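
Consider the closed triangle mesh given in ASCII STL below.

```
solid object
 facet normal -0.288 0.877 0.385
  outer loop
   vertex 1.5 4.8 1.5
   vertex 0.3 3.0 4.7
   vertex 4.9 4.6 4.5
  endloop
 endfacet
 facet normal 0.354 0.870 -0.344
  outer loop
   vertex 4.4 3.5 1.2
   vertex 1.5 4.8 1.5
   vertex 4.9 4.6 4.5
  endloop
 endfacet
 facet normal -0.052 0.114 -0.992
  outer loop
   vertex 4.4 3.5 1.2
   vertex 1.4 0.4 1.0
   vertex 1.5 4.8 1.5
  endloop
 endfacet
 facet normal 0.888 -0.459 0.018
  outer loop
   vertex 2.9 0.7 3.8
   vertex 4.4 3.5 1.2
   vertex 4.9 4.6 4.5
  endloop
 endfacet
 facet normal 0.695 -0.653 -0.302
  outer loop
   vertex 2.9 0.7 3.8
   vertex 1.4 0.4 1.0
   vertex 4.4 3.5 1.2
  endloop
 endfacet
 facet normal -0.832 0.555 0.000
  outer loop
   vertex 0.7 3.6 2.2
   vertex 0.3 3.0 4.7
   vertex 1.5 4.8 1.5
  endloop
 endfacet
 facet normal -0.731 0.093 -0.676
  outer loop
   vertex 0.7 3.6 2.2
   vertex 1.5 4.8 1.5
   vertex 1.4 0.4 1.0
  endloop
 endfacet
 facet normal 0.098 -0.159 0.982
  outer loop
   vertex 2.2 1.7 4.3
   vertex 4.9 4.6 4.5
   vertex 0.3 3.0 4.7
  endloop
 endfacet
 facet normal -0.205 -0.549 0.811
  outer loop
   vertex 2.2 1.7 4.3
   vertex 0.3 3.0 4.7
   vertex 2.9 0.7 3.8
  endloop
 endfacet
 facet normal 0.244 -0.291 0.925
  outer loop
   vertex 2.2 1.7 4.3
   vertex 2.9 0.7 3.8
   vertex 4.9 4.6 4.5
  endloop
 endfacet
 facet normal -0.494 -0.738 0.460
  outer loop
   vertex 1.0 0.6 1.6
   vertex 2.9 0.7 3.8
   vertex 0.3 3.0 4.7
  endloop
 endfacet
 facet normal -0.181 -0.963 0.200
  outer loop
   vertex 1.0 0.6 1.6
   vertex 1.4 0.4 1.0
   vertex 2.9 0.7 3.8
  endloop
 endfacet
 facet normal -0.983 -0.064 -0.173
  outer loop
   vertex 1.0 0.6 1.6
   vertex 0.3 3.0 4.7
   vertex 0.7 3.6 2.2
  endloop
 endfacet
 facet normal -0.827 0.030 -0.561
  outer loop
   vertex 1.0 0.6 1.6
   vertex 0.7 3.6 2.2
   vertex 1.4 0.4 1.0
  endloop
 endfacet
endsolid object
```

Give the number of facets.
14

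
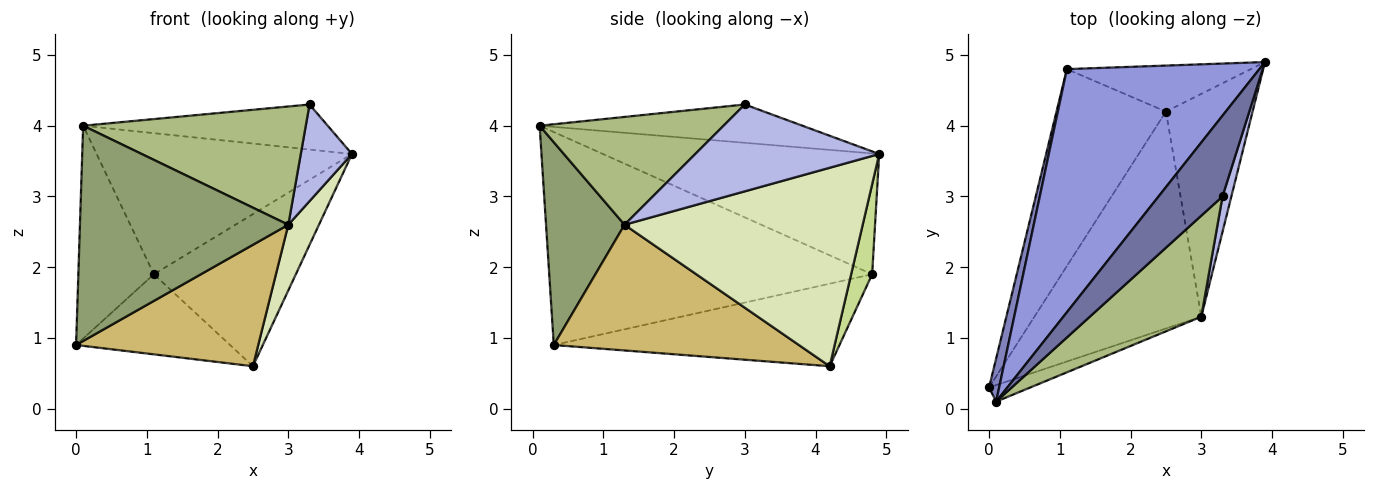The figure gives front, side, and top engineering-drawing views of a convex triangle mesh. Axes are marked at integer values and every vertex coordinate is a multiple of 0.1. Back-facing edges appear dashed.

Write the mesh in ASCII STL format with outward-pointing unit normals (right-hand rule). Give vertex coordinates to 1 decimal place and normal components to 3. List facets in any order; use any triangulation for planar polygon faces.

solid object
 facet normal -0.464 0.432 0.774
  outer loop
   vertex 0.1 0.1 4.0
   vertex 3.3 3.0 4.3
   vertex 3.9 4.9 3.6
  endloop
 endfacet
 facet normal -0.973 0.228 0.046
  outer loop
   vertex 1.1 4.8 1.9
   vertex 0.0 0.3 0.9
   vertex 0.1 0.1 4.0
  endloop
 endfacet
 facet normal -0.477 0.441 0.760
  outer loop
   vertex 1.1 4.8 1.9
   vertex 0.1 0.1 4.0
   vertex 3.9 4.9 3.6
  endloop
 endfacet
 facet normal 0.959 -0.267 0.098
  outer loop
   vertex 3.0 1.3 2.6
   vertex 3.9 4.9 3.6
   vertex 3.3 3.0 4.3
  endloop
 endfacet
 facet normal 0.352 -0.933 -0.072
  outer loop
   vertex 3.0 1.3 2.6
   vertex 0.1 0.1 4.0
   vertex 0.0 0.3 0.9
  endloop
 endfacet
 facet normal 0.532 -0.644 0.550
  outer loop
   vertex 3.0 1.3 2.6
   vertex 3.3 3.0 4.3
   vertex 0.1 0.1 4.0
  endloop
 endfacet
 facet normal 0.140 0.948 -0.287
  outer loop
   vertex 2.5 4.2 0.6
   vertex 1.1 4.8 1.9
   vertex 3.9 4.9 3.6
  endloop
 endfacet
 facet normal 0.910 -0.117 -0.397
  outer loop
   vertex 2.5 4.2 0.6
   vertex 3.9 4.9 3.6
   vertex 3.0 1.3 2.6
  endloop
 endfacet
 facet normal -0.573 0.309 -0.759
  outer loop
   vertex 2.5 4.2 0.6
   vertex 0.0 0.3 0.9
   vertex 1.1 4.8 1.9
  endloop
 endfacet
 facet normal 0.549 -0.408 -0.729
  outer loop
   vertex 2.5 4.2 0.6
   vertex 3.0 1.3 2.6
   vertex 0.0 0.3 0.9
  endloop
 endfacet
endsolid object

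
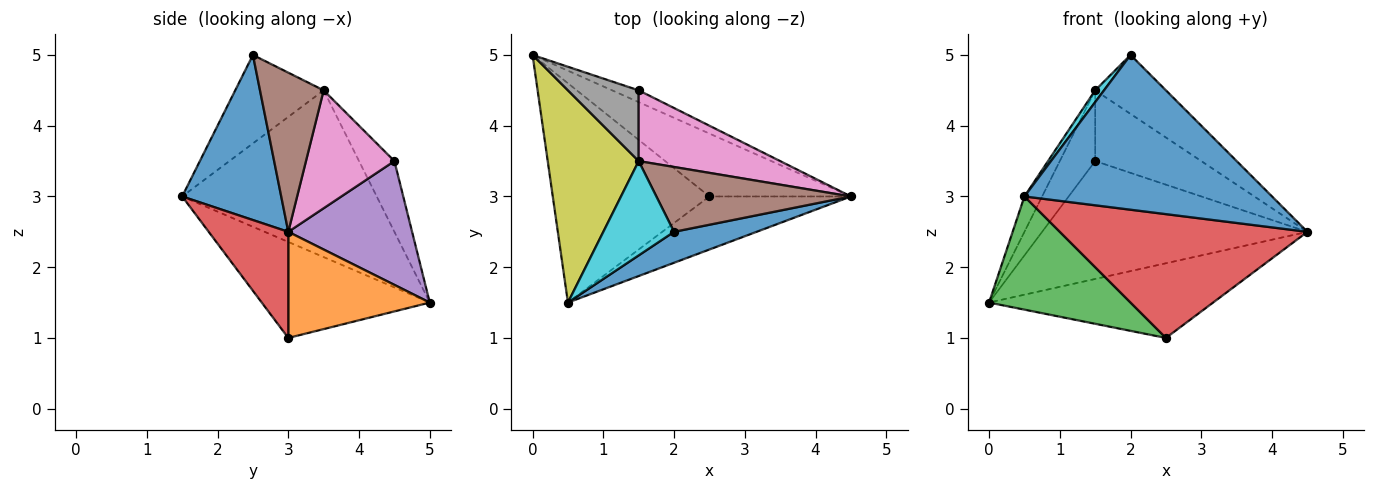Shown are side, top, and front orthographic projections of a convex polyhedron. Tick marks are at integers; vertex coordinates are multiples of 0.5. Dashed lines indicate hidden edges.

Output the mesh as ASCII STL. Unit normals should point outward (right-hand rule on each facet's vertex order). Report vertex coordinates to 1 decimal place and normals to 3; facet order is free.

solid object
 facet normal 0.365 -0.913 0.183
  outer loop
   vertex 2.0 2.5 5.0
   vertex 0.5 1.5 3.0
   vertex 4.5 3.0 2.5
  endloop
 endfacet
 facet normal 0.435 0.689 -0.580
  outer loop
   vertex 2.5 3.0 1.0
   vertex 0.0 5.0 1.5
   vertex 4.5 3.0 2.5
  endloop
 endfacet
 facet normal -0.478 -0.403 -0.780
  outer loop
   vertex 2.5 3.0 1.0
   vertex 0.5 1.5 3.0
   vertex 0.0 5.0 1.5
  endloop
 endfacet
 facet normal 0.283 -0.881 -0.378
  outer loop
   vertex 2.5 3.0 1.0
   vertex 4.5 3.0 2.5
   vertex 0.5 1.5 3.0
  endloop
 endfacet
 facet normal 0.421 0.902 -0.090
  outer loop
   vertex 1.5 4.5 3.5
   vertex 4.5 3.0 2.5
   vertex 0.0 5.0 1.5
  endloop
 endfacet
 facet normal 0.518 0.575 0.633
  outer loop
   vertex 1.5 3.5 4.5
   vertex 2.0 2.5 5.0
   vertex 4.5 3.0 2.5
  endloop
 endfacet
 facet normal 0.508 0.609 0.609
  outer loop
   vertex 1.5 3.5 4.5
   vertex 4.5 3.0 2.5
   vertex 1.5 4.5 3.5
  endloop
 endfacet
 facet normal -0.577 0.577 0.577
  outer loop
   vertex 1.5 3.5 4.5
   vertex 1.5 4.5 3.5
   vertex 0.0 5.0 1.5
  endloop
 endfacet
 facet normal -0.875 0.080 0.477
  outer loop
   vertex 1.5 3.5 4.5
   vertex 0.0 5.0 1.5
   vertex 0.5 1.5 3.0
  endloop
 endfacet
 facet normal -0.778 -0.078 0.623
  outer loop
   vertex 1.5 3.5 4.5
   vertex 0.5 1.5 3.0
   vertex 2.0 2.5 5.0
  endloop
 endfacet
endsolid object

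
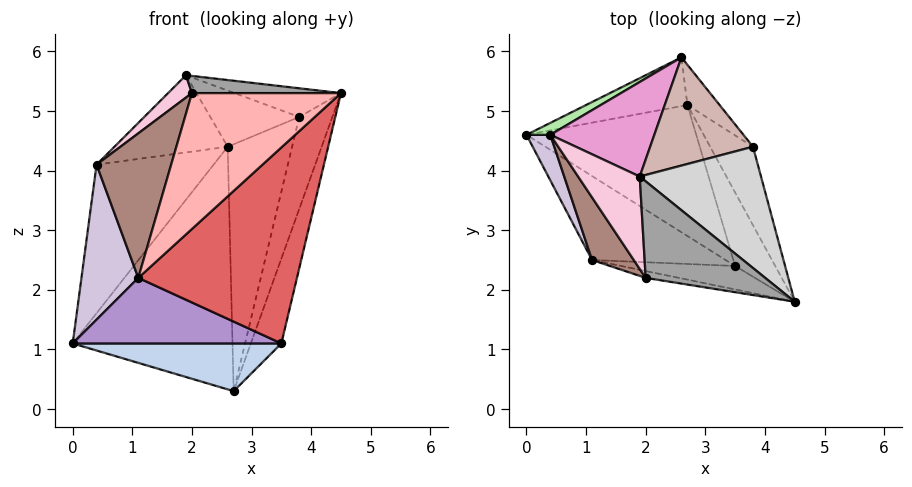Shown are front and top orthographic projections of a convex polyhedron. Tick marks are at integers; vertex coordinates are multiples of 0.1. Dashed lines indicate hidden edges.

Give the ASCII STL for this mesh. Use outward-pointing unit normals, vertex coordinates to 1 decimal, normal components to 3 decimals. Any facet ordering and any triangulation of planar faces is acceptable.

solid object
 facet normal -0.233 0.953 -0.192
  outer loop
   vertex 2.7 5.1 0.3
   vertex 0.0 4.6 1.1
   vertex 2.6 5.9 4.4
  endloop
 endfacet
 facet normal -0.210 -0.334 -0.919
  outer loop
   vertex 3.5 2.4 1.1
   vertex 0.0 4.6 1.1
   vertex 2.7 5.1 0.3
  endloop
 endfacet
 facet normal 0.955 0.225 -0.195
  outer loop
   vertex 3.5 2.4 1.1
   vertex 2.7 5.1 0.3
   vertex 4.5 1.8 5.3
  endloop
 endfacet
 facet normal 0.954 0.227 -0.194
  outer loop
   vertex 3.8 4.4 4.9
   vertex 4.5 1.8 5.3
   vertex 2.7 5.1 0.3
  endloop
 endfacet
 facet normal 0.793 0.602 -0.098
  outer loop
   vertex 3.8 4.4 4.9
   vertex 2.7 5.1 0.3
   vertex 2.6 5.9 4.4
  endloop
 endfacet
 facet normal -0.514 0.855 0.069
  outer loop
   vertex 0.4 4.6 4.1
   vertex 2.6 5.9 4.4
   vertex 0.0 4.6 1.1
  endloop
 endfacet
 facet normal -0.095 -0.988 -0.118
  outer loop
   vertex 1.1 2.5 2.2
   vertex 3.5 2.4 1.1
   vertex 4.5 1.8 5.3
  endloop
 endfacet
 facet normal -0.158 -0.986 -0.050
  outer loop
   vertex 1.1 2.5 2.2
   vertex 4.5 1.8 5.3
   vertex 2.0 2.2 5.3
  endloop
 endfacet
 facet normal -0.361 -0.574 -0.735
  outer loop
   vertex 1.1 2.5 2.2
   vertex 0.0 4.6 1.1
   vertex 3.5 2.4 1.1
  endloop
 endfacet
 facet normal -0.904 -0.410 0.121
  outer loop
   vertex 1.1 2.5 2.2
   vertex 0.4 4.6 4.1
   vertex 0.0 4.6 1.1
  endloop
 endfacet
 facet normal -0.859 -0.471 0.204
  outer loop
   vertex 1.1 2.5 2.2
   vertex 2.0 2.2 5.3
   vertex 0.4 4.6 4.1
  endloop
 endfacet
 facet normal 0.202 0.451 0.869
  outer loop
   vertex 1.9 3.9 5.6
   vertex 3.8 4.4 4.9
   vertex 2.6 5.9 4.4
  endloop
 endfacet
 facet normal -0.432 0.570 0.698
  outer loop
   vertex 1.9 3.9 5.6
   vertex 2.6 5.9 4.4
   vertex 0.4 4.6 4.1
  endloop
 endfacet
 facet normal -0.734 -0.160 0.660
  outer loop
   vertex 1.9 3.9 5.6
   vertex 0.4 4.6 4.1
   vertex 2.0 2.2 5.3
  endloop
 endfacet
 facet normal -0.028 -0.175 0.984
  outer loop
   vertex 1.9 3.9 5.6
   vertex 2.0 2.2 5.3
   vertex 4.5 1.8 5.3
  endloop
 endfacet
 facet normal 0.286 0.220 0.933
  outer loop
   vertex 1.9 3.9 5.6
   vertex 4.5 1.8 5.3
   vertex 3.8 4.4 4.9
  endloop
 endfacet
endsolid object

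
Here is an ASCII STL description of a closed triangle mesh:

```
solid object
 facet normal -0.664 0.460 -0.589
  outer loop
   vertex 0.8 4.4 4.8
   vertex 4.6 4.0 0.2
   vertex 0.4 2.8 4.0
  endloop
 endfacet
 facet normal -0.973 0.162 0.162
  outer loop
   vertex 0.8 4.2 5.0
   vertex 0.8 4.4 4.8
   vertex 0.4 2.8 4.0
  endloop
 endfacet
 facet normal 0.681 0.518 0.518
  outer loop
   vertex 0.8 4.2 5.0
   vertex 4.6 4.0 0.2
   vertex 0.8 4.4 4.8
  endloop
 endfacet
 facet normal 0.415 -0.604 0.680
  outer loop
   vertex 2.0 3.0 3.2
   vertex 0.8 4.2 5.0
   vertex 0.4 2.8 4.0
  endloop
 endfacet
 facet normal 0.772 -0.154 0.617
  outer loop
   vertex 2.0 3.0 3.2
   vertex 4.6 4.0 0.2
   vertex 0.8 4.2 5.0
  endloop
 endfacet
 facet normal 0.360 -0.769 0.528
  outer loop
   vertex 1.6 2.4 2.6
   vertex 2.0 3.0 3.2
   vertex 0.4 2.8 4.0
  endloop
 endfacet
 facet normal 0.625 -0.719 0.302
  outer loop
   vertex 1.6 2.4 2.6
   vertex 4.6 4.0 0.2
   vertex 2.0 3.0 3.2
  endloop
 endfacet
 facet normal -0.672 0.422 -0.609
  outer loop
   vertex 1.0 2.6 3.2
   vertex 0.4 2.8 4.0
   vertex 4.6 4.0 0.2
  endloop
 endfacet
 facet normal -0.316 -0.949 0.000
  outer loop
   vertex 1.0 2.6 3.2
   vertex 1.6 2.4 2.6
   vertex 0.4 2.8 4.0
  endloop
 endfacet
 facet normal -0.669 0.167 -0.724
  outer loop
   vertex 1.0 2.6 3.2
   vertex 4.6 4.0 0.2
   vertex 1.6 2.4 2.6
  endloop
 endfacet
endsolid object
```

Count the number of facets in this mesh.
10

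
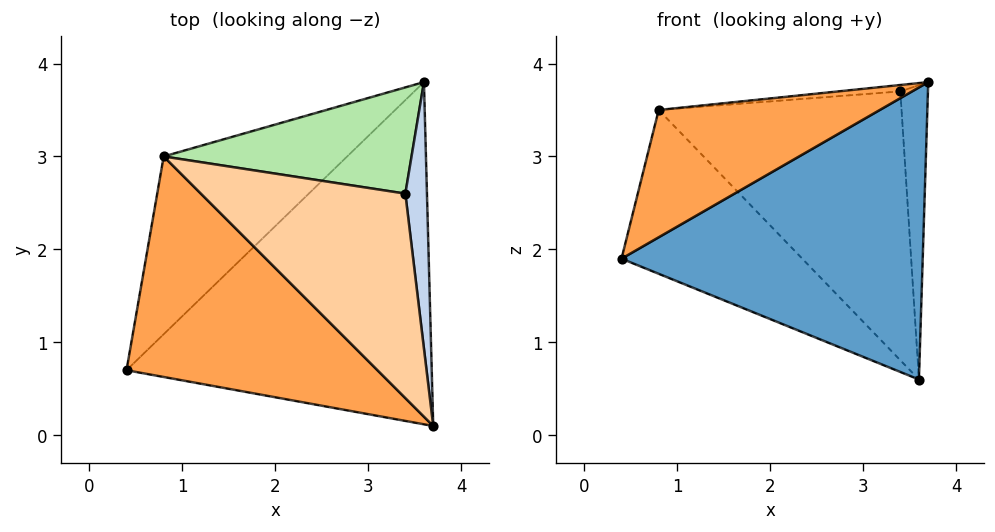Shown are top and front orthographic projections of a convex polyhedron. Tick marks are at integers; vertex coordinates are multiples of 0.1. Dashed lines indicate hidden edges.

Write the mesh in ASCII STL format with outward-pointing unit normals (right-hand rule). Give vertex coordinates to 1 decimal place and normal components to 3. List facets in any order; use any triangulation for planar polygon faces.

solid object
 facet normal 0.305 -0.618 -0.724
  outer loop
   vertex 3.6 3.8 0.6
   vertex 3.7 0.1 3.8
   vertex 0.4 0.7 1.9
  endloop
 endfacet
 facet normal 0.986 0.123 0.111
  outer loop
   vertex 3.4 2.6 3.7
   vertex 3.7 0.1 3.8
   vertex 3.6 3.8 0.6
  endloop
 endfacet
 facet normal -0.508 -0.431 0.746
  outer loop
   vertex 0.8 3.0 3.5
   vertex 0.4 0.7 1.9
   vertex 3.7 0.1 3.8
  endloop
 endfacet
 facet normal -0.072 0.031 0.997
  outer loop
   vertex 0.8 3.0 3.5
   vertex 3.7 0.1 3.8
   vertex 3.4 2.6 3.7
  endloop
 endfacet
 facet normal -0.691 0.490 -0.532
  outer loop
   vertex 0.8 3.0 3.5
   vertex 3.6 3.8 0.6
   vertex 0.4 0.7 1.9
  endloop
 endfacet
 facet normal 0.114 0.924 0.365
  outer loop
   vertex 0.8 3.0 3.5
   vertex 3.4 2.6 3.7
   vertex 3.6 3.8 0.6
  endloop
 endfacet
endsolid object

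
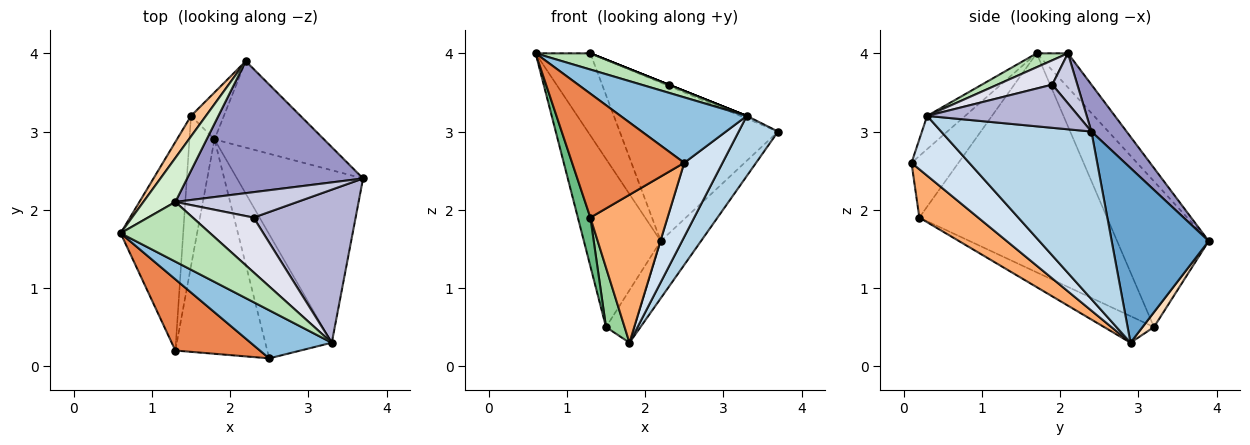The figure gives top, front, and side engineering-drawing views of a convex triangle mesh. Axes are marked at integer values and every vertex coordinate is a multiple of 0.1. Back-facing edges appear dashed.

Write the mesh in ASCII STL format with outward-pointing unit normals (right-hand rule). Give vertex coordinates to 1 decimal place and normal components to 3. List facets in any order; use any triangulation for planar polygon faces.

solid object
 facet normal 0.799 0.332 -0.501
  outer loop
   vertex 2.2 3.9 1.6
   vertex 3.7 2.4 3.0
   vertex 1.8 2.9 0.3
  endloop
 endfacet
 facet normal -0.236 -0.783 0.575
  outer loop
   vertex 3.3 0.3 3.2
   vertex 0.6 1.7 4.0
   vertex 2.5 0.1 2.6
  endloop
 endfacet
 facet normal 0.782 -0.205 -0.588
  outer loop
   vertex 3.3 0.3 3.2
   vertex 1.8 2.9 0.3
   vertex 3.7 2.4 3.0
  endloop
 endfacet
 facet normal 0.611 -0.406 -0.680
  outer loop
   vertex 3.3 0.3 3.2
   vertex 2.5 0.1 2.6
   vertex 1.8 2.9 0.3
  endloop
 endfacet
 facet normal -0.341 -0.815 0.468
  outer loop
   vertex 1.3 0.2 1.9
   vertex 2.5 0.1 2.6
   vertex 0.6 1.7 4.0
  endloop
 endfacet
 facet normal 0.397 -0.521 -0.755
  outer loop
   vertex 1.3 0.2 1.9
   vertex 1.8 2.9 0.3
   vertex 2.5 0.1 2.6
  endloop
 endfacet
 facet normal -0.764 0.641 0.078
  outer loop
   vertex 1.5 3.2 0.5
   vertex 0.6 1.7 4.0
   vertex 2.2 3.9 1.6
  endloop
 endfacet
 facet normal 0.289 0.714 -0.638
  outer loop
   vertex 1.5 3.2 0.5
   vertex 2.2 3.9 1.6
   vertex 1.8 2.9 0.3
  endloop
 endfacet
 facet normal -0.960 -0.064 -0.274
  outer loop
   vertex 1.5 3.2 0.5
   vertex 1.3 0.2 1.9
   vertex 0.6 1.7 4.0
  endloop
 endfacet
 facet normal -0.703 -0.262 -0.661
  outer loop
   vertex 1.5 3.2 0.5
   vertex 1.8 2.9 0.3
   vertex 1.3 0.2 1.9
  endloop
 endfacet
 facet normal 0.148 -0.259 0.954
  outer loop
   vertex 1.3 2.1 4.0
   vertex 0.6 1.7 4.0
   vertex 3.3 0.3 3.2
  endloop
 endfacet
 facet normal -0.450 0.787 0.422
  outer loop
   vertex 1.3 2.1 4.0
   vertex 2.2 3.9 1.6
   vertex 0.6 1.7 4.0
  endloop
 endfacet
 facet normal 0.168 0.757 0.631
  outer loop
   vertex 1.3 2.1 4.0
   vertex 3.7 2.4 3.0
   vertex 2.2 3.9 1.6
  endloop
 endfacet
 facet normal 0.390 0.013 0.921
  outer loop
   vertex 2.3 1.9 3.6
   vertex 3.3 0.3 3.2
   vertex 3.7 2.4 3.0
  endloop
 endfacet
 facet normal 0.379 0.047 0.924
  outer loop
   vertex 2.3 1.9 3.6
   vertex 3.7 2.4 3.0
   vertex 1.3 2.1 4.0
  endloop
 endfacet
 facet normal 0.371 0.000 0.928
  outer loop
   vertex 2.3 1.9 3.6
   vertex 1.3 2.1 4.0
   vertex 3.3 0.3 3.2
  endloop
 endfacet
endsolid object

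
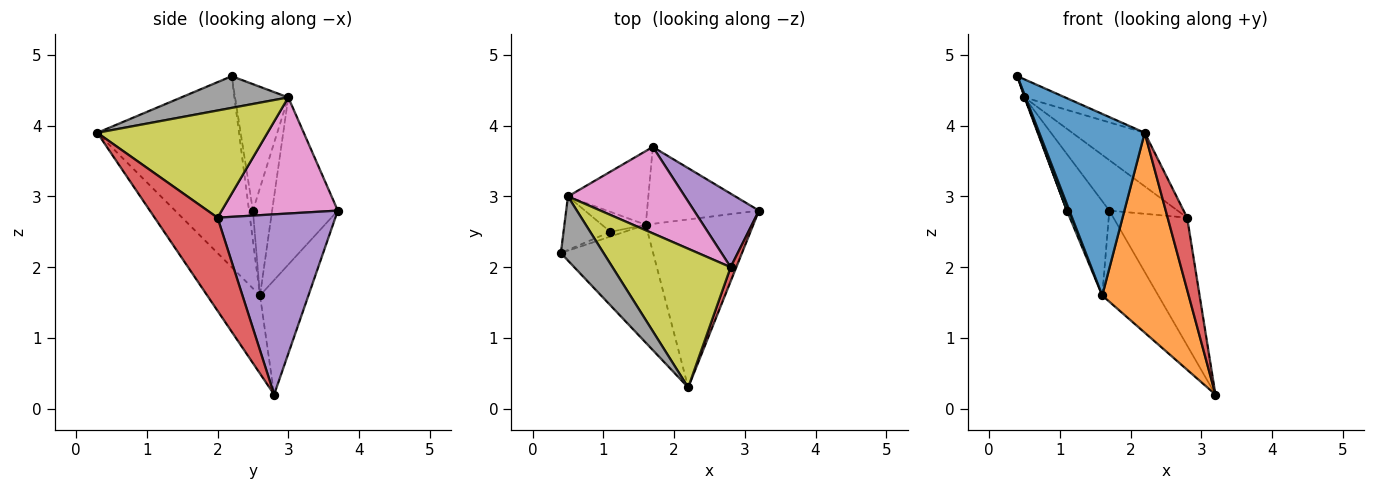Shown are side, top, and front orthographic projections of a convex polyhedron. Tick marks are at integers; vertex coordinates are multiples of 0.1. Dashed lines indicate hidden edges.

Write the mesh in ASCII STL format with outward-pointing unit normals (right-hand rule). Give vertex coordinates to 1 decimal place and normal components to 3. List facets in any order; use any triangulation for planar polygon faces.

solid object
 facet normal -0.748 -0.557 -0.361
  outer loop
   vertex 1.6 2.6 1.6
   vertex 2.2 0.3 3.9
   vertex 0.4 2.2 4.7
  endloop
 endfacet
 facet normal -0.423 -0.693 -0.583
  outer loop
   vertex 1.6 2.6 1.6
   vertex 3.2 2.8 0.2
   vertex 2.2 0.3 3.9
  endloop
 endfacet
 facet normal -0.551 0.638 -0.539
  outer loop
   vertex 1.6 2.6 1.6
   vertex 1.7 3.7 2.8
   vertex 3.2 2.8 0.2
  endloop
 endfacet
 facet normal 0.954 -0.296 0.058
  outer loop
   vertex 2.8 2.0 2.7
   vertex 2.2 0.3 3.9
   vertex 3.2 2.8 0.2
  endloop
 endfacet
 facet normal 0.811 0.507 0.292
  outer loop
   vertex 2.8 2.0 2.7
   vertex 3.2 2.8 0.2
   vertex 1.7 3.7 2.8
  endloop
 endfacet
 facet normal -0.788 0.485 -0.379
  outer loop
   vertex 0.5 3.0 4.4
   vertex 1.7 3.7 2.8
   vertex 1.6 2.6 1.6
  endloop
 endfacet
 facet normal 0.651 0.383 0.656
  outer loop
   vertex 0.5 3.0 4.4
   vertex 2.8 2.0 2.7
   vertex 1.7 3.7 2.8
  endloop
 endfacet
 facet normal 0.581 0.221 0.783
  outer loop
   vertex 0.5 3.0 4.4
   vertex 0.4 2.2 4.7
   vertex 2.2 0.3 3.9
  endloop
 endfacet
 facet normal 0.646 0.275 0.712
  outer loop
   vertex 0.5 3.0 4.4
   vertex 2.2 0.3 3.9
   vertex 2.8 2.0 2.7
  endloop
 endfacet
 facet normal -0.781 -0.505 -0.367
  outer loop
   vertex 1.1 2.5 2.8
   vertex 1.6 2.6 1.6
   vertex 0.4 2.2 4.7
  endloop
 endfacet
 facet normal -0.938 -0.013 -0.347
  outer loop
   vertex 1.1 2.5 2.8
   vertex 0.4 2.2 4.7
   vertex 0.5 3.0 4.4
  endloop
 endfacet
 facet normal -0.922 0.097 -0.376
  outer loop
   vertex 1.1 2.5 2.8
   vertex 0.5 3.0 4.4
   vertex 1.6 2.6 1.6
  endloop
 endfacet
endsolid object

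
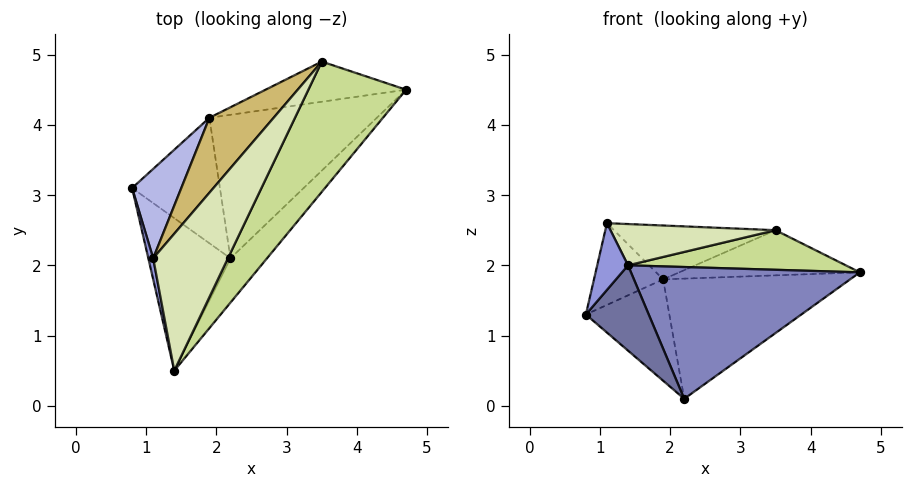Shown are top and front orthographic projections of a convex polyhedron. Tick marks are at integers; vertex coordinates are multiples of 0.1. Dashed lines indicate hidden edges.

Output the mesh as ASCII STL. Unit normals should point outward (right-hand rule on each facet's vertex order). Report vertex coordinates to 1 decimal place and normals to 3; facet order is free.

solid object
 facet normal -0.739 -0.329 -0.588
  outer loop
   vertex 2.2 2.1 0.1
   vertex 1.4 0.5 2.0
   vertex 0.8 3.1 1.3
  endloop
 endfacet
 facet normal 0.752 -0.625 -0.210
  outer loop
   vertex 2.2 2.1 0.1
   vertex 4.7 4.5 1.9
   vertex 1.4 0.5 2.0
  endloop
 endfacet
 facet normal -0.976 -0.208 0.066
  outer loop
   vertex 1.1 2.1 2.6
   vertex 0.8 3.1 1.3
   vertex 1.4 0.5 2.0
  endloop
 endfacet
 facet normal -0.688 0.489 0.535
  outer loop
   vertex 1.9 4.1 1.8
   vertex 0.8 3.1 1.3
   vertex 1.1 2.1 2.6
  endloop
 endfacet
 facet normal -0.213 0.614 -0.760
  outer loop
   vertex 1.9 4.1 1.8
   vertex 2.2 2.1 0.1
   vertex 0.8 3.1 1.3
  endloop
 endfacet
 facet normal -0.064 0.641 -0.765
  outer loop
   vertex 1.9 4.1 1.8
   vertex 4.7 4.5 1.9
   vertex 2.2 2.1 0.1
  endloop
 endfacet
 facet normal 0.356 -0.272 0.894
  outer loop
   vertex 3.5 4.9 2.5
   vertex 1.4 0.5 2.0
   vertex 4.7 4.5 1.9
  endloop
 endfacet
 facet normal 0.352 -0.270 0.896
  outer loop
   vertex 3.5 4.9 2.5
   vertex 1.1 2.1 2.6
   vertex 1.4 0.5 2.0
  endloop
 endfacet
 facet normal -0.083 0.745 -0.662
  outer loop
   vertex 3.5 4.9 2.5
   vertex 4.7 4.5 1.9
   vertex 1.9 4.1 1.8
  endloop
 endfacet
 facet normal -0.543 0.490 0.682
  outer loop
   vertex 3.5 4.9 2.5
   vertex 1.9 4.1 1.8
   vertex 1.1 2.1 2.6
  endloop
 endfacet
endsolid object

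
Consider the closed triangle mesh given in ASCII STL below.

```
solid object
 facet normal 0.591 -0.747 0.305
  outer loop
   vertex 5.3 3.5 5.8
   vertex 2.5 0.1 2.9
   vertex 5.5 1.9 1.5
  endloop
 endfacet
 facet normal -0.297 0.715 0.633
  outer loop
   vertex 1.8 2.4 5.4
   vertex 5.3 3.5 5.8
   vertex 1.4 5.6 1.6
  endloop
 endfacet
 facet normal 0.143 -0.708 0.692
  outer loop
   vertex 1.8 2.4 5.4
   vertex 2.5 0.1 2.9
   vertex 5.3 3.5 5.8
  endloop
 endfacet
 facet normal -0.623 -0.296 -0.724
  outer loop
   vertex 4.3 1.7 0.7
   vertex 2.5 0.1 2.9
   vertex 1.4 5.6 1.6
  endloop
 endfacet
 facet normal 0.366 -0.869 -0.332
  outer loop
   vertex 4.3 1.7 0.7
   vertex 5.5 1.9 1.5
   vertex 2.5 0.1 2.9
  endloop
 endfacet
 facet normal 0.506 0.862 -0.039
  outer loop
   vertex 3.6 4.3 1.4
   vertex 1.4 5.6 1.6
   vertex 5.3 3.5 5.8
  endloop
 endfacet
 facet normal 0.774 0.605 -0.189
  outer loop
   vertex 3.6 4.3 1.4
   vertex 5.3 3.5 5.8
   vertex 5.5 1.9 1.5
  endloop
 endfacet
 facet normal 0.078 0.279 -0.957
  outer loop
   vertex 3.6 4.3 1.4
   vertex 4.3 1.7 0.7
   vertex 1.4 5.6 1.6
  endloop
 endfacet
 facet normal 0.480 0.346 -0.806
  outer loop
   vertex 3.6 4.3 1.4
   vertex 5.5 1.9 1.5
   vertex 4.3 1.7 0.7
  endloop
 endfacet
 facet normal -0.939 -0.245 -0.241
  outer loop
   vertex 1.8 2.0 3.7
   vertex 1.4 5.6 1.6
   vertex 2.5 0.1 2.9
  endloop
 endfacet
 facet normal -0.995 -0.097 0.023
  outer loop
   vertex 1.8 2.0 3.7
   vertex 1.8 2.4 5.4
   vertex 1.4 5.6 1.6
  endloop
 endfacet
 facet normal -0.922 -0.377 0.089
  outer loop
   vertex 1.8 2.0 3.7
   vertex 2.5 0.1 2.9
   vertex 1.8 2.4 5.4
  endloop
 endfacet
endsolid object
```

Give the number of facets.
12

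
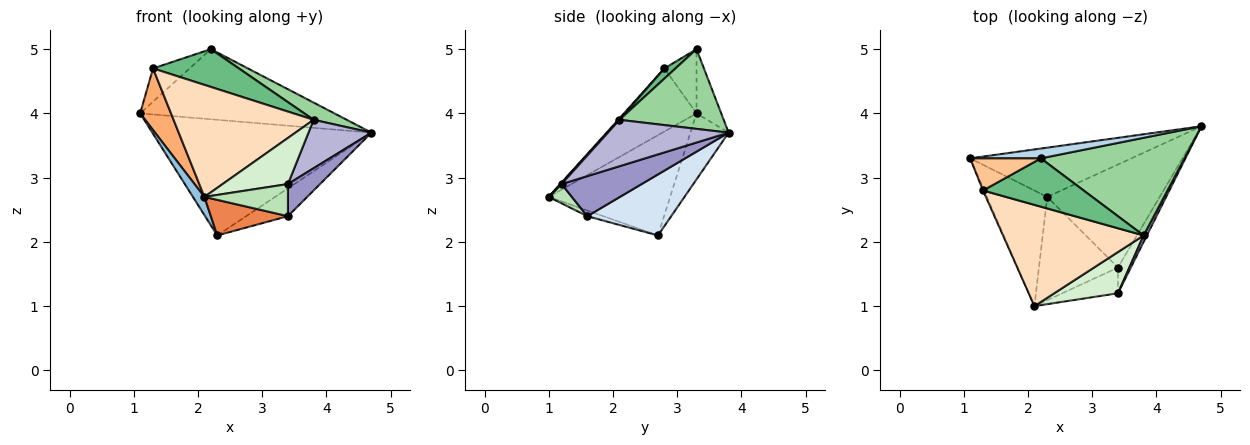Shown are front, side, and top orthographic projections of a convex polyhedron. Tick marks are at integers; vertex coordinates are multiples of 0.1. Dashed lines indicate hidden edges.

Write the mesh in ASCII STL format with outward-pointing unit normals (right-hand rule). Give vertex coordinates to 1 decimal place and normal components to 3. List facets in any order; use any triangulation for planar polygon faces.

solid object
 facet normal -0.158 0.908 -0.387
  outer loop
   vertex 2.3 2.7 2.1
   vertex 1.1 3.3 4.0
   vertex 4.7 3.8 3.7
  endloop
 endfacet
 facet normal -0.854 -0.081 -0.514
  outer loop
   vertex 2.3 2.7 2.1
   vertex 2.1 1.0 2.7
   vertex 1.1 3.3 4.0
  endloop
 endfacet
 facet normal -0.125 0.983 0.138
  outer loop
   vertex 2.2 3.3 5.0
   vertex 4.7 3.8 3.7
   vertex 1.1 3.3 4.0
  endloop
 endfacet
 facet normal 0.464 0.231 -0.855
  outer loop
   vertex 3.4 1.6 2.4
   vertex 2.3 2.7 2.1
   vertex 4.7 3.8 3.7
  endloop
 endfacet
 facet normal -0.068 -0.325 -0.943
  outer loop
   vertex 3.4 1.6 2.4
   vertex 2.1 1.0 2.7
   vertex 2.3 2.7 2.1
  endloop
 endfacet
 facet normal -0.920 -0.391 -0.016
  outer loop
   vertex 1.3 2.8 4.7
   vertex 1.1 3.3 4.0
   vertex 2.1 1.0 2.7
  endloop
 endfacet
 facet normal -0.534 0.609 0.587
  outer loop
   vertex 1.3 2.8 4.7
   vertex 2.2 3.3 5.0
   vertex 1.1 3.3 4.0
  endloop
 endfacet
 facet normal 0.007 -0.742 0.670
  outer loop
   vertex 3.8 2.1 3.9
   vertex 1.3 2.8 4.7
   vertex 2.1 1.0 2.7
  endloop
 endfacet
 facet normal 0.079 -0.614 0.785
  outer loop
   vertex 3.8 2.1 3.9
   vertex 2.2 3.3 5.0
   vertex 1.3 2.8 4.7
  endloop
 endfacet
 facet normal 0.480 -0.152 0.864
  outer loop
   vertex 3.8 2.1 3.9
   vertex 4.7 3.8 3.7
   vertex 2.2 3.3 5.0
  endloop
 endfacet
 facet normal 0.211 -0.763 -0.611
  outer loop
   vertex 3.4 1.2 2.9
   vertex 2.1 1.0 2.7
   vertex 3.4 1.6 2.4
  endloop
 endfacet
 facet normal 0.012 -0.746 0.666
  outer loop
   vertex 3.4 1.2 2.9
   vertex 3.8 2.1 3.9
   vertex 2.1 1.0 2.7
  endloop
 endfacet
 facet normal 0.889 -0.357 -0.286
  outer loop
   vertex 3.4 1.2 2.9
   vertex 3.4 1.6 2.4
   vertex 4.7 3.8 3.7
  endloop
 endfacet
 facet normal 0.885 -0.461 0.061
  outer loop
   vertex 3.4 1.2 2.9
   vertex 4.7 3.8 3.7
   vertex 3.8 2.1 3.9
  endloop
 endfacet
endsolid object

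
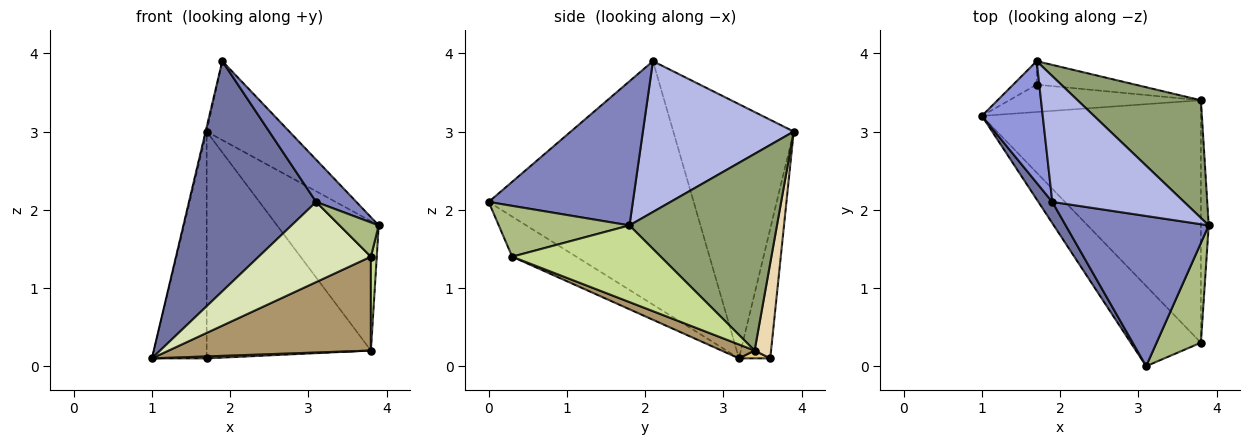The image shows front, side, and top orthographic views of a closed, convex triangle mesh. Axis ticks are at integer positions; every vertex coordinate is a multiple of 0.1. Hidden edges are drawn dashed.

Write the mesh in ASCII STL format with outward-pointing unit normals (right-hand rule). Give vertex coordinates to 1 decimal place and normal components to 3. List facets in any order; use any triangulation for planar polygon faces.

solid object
 facet normal -0.849 -0.527 0.049
  outer loop
   vertex 1.9 2.1 3.9
   vertex 1.0 3.2 0.1
   vertex 3.1 0.0 2.1
  endloop
 endfacet
 facet normal 0.696 -0.194 0.691
  outer loop
   vertex 1.9 2.1 3.9
   vertex 3.1 0.0 2.1
   vertex 3.9 1.8 1.8
  endloop
 endfacet
 facet normal -0.973 0.008 0.233
  outer loop
   vertex 1.7 3.9 3.0
   vertex 1.0 3.2 0.1
   vertex 1.9 2.1 3.9
  endloop
 endfacet
 facet normal 0.696 0.381 0.608
  outer loop
   vertex 1.7 3.9 3.0
   vertex 1.9 2.1 3.9
   vertex 3.9 1.8 1.8
  endloop
 endfacet
 facet normal 0.732 0.504 0.459
  outer loop
   vertex 3.8 3.4 0.2
   vertex 1.7 3.9 3.0
   vertex 3.9 1.8 1.8
  endloop
 endfacet
 facet normal 0.735 -0.220 0.641
  outer loop
   vertex 3.8 0.3 1.4
   vertex 3.9 1.8 1.8
   vertex 3.1 0.0 2.1
  endloop
 endfacet
 facet normal 0.994 -0.039 -0.101
  outer loop
   vertex 3.8 0.3 1.4
   vertex 3.8 3.4 0.2
   vertex 3.9 1.8 1.8
  endloop
 endfacet
 facet normal -0.375 -0.656 -0.656
  outer loop
   vertex 3.8 0.3 1.4
   vertex 3.1 0.0 2.1
   vertex 1.0 3.2 0.1
  endloop
 endfacet
 facet normal 0.059 -0.360 -0.931
  outer loop
   vertex 3.8 0.3 1.4
   vertex 1.0 3.2 0.1
   vertex 3.8 3.4 0.2
  endloop
 endfacet
 facet normal -0.494 0.865 -0.089
  outer loop
   vertex 1.7 3.6 0.1
   vertex 1.0 3.2 0.1
   vertex 1.7 3.9 3.0
  endloop
 endfacet
 facet normal 0.041 -0.071 -0.997
  outer loop
   vertex 1.7 3.6 0.1
   vertex 3.8 3.4 0.2
   vertex 1.0 3.2 0.1
  endloop
 endfacet
 facet normal 0.099 0.990 -0.102
  outer loop
   vertex 1.7 3.6 0.1
   vertex 1.7 3.9 3.0
   vertex 3.8 3.4 0.2
  endloop
 endfacet
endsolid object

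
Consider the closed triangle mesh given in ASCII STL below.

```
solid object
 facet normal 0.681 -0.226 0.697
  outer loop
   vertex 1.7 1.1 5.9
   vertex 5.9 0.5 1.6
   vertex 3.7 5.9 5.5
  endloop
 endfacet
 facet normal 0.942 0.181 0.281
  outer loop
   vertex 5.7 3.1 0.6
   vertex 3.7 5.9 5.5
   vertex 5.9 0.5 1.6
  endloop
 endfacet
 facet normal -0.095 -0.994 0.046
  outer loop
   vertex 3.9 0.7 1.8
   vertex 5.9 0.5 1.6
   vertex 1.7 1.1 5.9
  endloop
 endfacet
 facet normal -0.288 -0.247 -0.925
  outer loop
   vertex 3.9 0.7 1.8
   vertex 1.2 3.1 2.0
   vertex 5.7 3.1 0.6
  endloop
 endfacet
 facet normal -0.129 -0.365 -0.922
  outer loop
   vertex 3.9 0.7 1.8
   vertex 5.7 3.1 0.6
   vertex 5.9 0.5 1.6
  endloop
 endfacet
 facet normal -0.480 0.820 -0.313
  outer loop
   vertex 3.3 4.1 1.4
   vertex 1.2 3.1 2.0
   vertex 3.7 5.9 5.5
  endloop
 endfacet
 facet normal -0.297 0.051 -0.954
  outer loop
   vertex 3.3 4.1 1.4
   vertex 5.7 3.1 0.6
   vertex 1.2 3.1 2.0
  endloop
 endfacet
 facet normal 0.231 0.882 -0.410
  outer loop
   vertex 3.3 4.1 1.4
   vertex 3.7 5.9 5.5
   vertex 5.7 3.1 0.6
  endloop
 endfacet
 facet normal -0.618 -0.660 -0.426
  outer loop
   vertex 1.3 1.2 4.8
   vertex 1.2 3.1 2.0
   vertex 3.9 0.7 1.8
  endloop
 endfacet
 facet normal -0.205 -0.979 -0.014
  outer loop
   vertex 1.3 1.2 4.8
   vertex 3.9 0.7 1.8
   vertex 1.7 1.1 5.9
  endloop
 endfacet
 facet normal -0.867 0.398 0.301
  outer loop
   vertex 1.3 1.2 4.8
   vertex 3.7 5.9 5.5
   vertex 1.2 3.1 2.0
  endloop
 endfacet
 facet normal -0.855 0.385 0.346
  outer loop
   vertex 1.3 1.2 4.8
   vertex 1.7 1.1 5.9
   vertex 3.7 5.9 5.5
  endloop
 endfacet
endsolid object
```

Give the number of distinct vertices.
8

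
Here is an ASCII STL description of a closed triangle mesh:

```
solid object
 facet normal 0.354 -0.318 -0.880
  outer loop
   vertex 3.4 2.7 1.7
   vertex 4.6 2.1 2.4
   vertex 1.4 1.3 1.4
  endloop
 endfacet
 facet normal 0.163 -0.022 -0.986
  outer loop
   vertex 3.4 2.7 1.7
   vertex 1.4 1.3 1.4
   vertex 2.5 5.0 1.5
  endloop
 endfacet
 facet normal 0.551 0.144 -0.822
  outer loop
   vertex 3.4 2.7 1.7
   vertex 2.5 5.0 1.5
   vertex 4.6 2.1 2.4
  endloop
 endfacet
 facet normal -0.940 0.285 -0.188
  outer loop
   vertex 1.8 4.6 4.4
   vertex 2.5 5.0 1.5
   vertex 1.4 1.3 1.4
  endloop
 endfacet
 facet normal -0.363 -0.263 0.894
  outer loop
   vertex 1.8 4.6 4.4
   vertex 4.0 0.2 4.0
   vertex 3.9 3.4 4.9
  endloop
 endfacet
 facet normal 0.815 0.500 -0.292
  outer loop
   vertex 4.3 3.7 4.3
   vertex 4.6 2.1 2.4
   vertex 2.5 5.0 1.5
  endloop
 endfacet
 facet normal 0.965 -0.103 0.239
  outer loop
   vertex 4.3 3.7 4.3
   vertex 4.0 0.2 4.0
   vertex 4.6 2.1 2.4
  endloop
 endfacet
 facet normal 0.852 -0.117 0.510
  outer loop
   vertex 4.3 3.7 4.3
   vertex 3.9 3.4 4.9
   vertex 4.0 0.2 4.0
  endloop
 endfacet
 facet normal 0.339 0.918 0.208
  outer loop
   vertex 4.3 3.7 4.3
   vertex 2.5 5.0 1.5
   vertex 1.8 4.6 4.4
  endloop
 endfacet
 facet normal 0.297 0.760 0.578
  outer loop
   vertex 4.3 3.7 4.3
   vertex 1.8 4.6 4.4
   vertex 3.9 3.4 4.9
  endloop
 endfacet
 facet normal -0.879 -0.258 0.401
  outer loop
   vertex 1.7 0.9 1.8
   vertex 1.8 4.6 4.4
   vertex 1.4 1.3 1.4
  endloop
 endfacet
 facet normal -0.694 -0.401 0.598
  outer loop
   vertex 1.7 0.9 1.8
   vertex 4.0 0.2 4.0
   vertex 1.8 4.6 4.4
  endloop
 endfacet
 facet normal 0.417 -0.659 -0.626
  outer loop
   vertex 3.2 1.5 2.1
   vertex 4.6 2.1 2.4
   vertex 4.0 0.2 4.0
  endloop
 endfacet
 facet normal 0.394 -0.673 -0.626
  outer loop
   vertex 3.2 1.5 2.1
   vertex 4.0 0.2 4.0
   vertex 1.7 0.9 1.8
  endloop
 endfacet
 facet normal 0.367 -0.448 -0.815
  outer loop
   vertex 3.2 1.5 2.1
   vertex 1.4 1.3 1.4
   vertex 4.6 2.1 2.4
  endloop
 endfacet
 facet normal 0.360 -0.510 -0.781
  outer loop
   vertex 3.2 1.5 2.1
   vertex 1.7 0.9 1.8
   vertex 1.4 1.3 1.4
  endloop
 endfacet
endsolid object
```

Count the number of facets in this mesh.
16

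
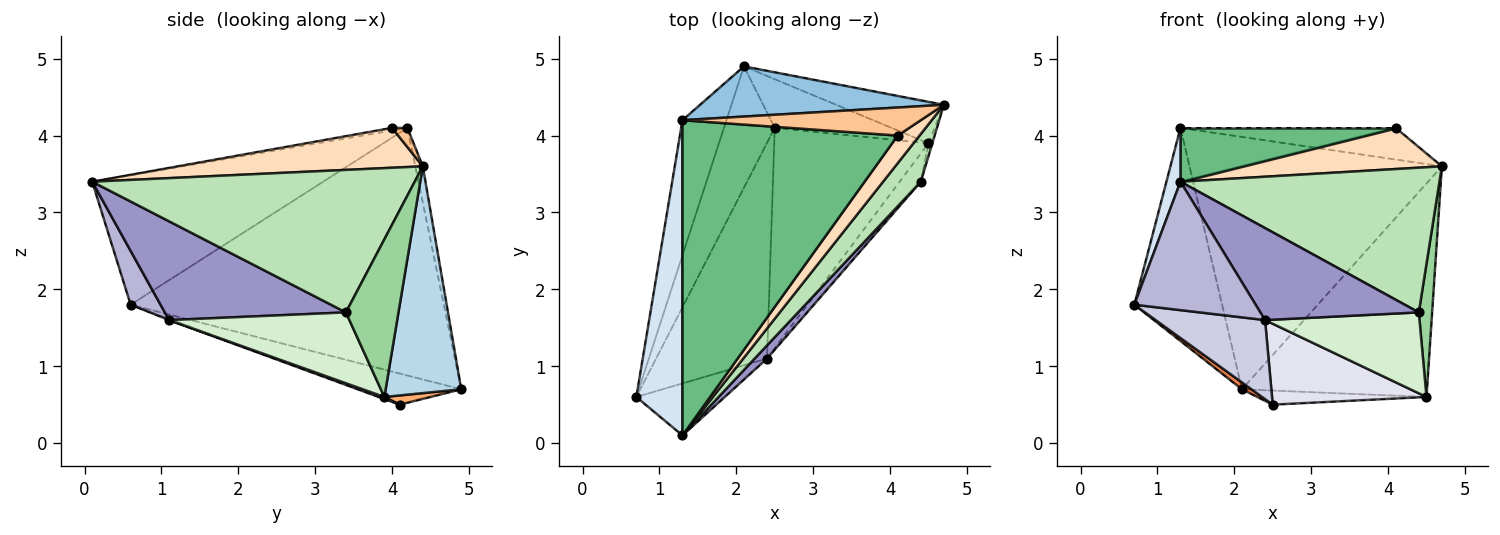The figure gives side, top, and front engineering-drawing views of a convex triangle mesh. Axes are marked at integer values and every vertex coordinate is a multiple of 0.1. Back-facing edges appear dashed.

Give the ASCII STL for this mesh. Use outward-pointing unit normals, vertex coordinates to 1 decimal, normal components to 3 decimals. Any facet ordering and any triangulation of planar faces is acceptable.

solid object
 facet normal -0.949 0.266 -0.169
  outer loop
   vertex 2.1 4.9 0.7
   vertex 0.7 0.6 1.8
   vertex 1.3 4.2 4.1
  endloop
 endfacet
 facet normal -0.029 0.980 0.195
  outer loop
   vertex 2.1 4.9 0.7
   vertex 1.3 4.2 4.1
   vertex 4.7 4.4 3.6
  endloop
 endfacet
 facet normal 0.372 0.911 -0.177
  outer loop
   vertex 4.5 3.9 0.6
   vertex 2.1 4.9 0.7
   vertex 4.7 4.4 3.6
  endloop
 endfacet
 facet normal -0.941 -0.057 0.335
  outer loop
   vertex 1.3 0.1 3.4
   vertex 1.3 4.2 4.1
   vertex 0.7 0.6 1.8
  endloop
 endfacet
 facet normal -0.522 -0.048 -0.852
  outer loop
   vertex 2.5 4.1 0.5
   vertex 0.7 0.6 1.8
   vertex 2.1 4.9 0.7
  endloop
 endfacet
 facet normal 0.076 0.277 -0.958
  outer loop
   vertex 2.5 4.1 0.5
   vertex 2.1 4.9 0.7
   vertex 4.5 3.9 0.6
  endloop
 endfacet
 facet normal 0.053 0.748 0.662
  outer loop
   vertex 4.1 4.0 4.1
   vertex 4.7 4.4 3.6
   vertex 1.3 4.2 4.1
  endloop
 endfacet
 facet normal 0.713 -0.582 0.390
  outer loop
   vertex 4.1 4.0 4.1
   vertex 1.3 0.1 3.4
   vertex 4.7 4.4 3.6
  endloop
 endfacet
 facet normal -0.012 -0.168 0.986
  outer loop
   vertex 4.1 4.0 4.1
   vertex 1.3 4.2 4.1
   vertex 1.3 0.1 3.4
  endloop
 endfacet
 facet normal 0.969 -0.246 -0.024
  outer loop
   vertex 4.4 3.4 1.7
   vertex 4.5 3.9 0.6
   vertex 4.7 4.4 3.6
  endloop
 endfacet
 facet normal 0.764 -0.613 0.202
  outer loop
   vertex 4.4 3.4 1.7
   vertex 4.7 4.4 3.6
   vertex 1.3 0.1 3.4
  endloop
 endfacet
 facet normal 0.741 -0.634 -0.221
  outer loop
   vertex 2.4 1.1 1.6
   vertex 4.5 3.9 0.6
   vertex 4.4 3.4 1.7
  endloop
 endfacet
 facet normal 0.749 -0.656 0.094
  outer loop
   vertex 2.4 1.1 1.6
   vertex 4.4 3.4 1.7
   vertex 1.3 0.1 3.4
  endloop
 endfacet
 facet normal 0.223 -0.904 -0.366
  outer loop
   vertex 2.4 1.1 1.6
   vertex 1.3 0.1 3.4
   vertex 0.7 0.6 1.8
  endloop
 endfacet
 facet normal -0.009 -0.344 -0.939
  outer loop
   vertex 2.4 1.1 1.6
   vertex 0.7 0.6 1.8
   vertex 2.5 4.1 0.5
  endloop
 endfacet
 facet normal 0.012 -0.345 -0.939
  outer loop
   vertex 2.4 1.1 1.6
   vertex 2.5 4.1 0.5
   vertex 4.5 3.9 0.6
  endloop
 endfacet
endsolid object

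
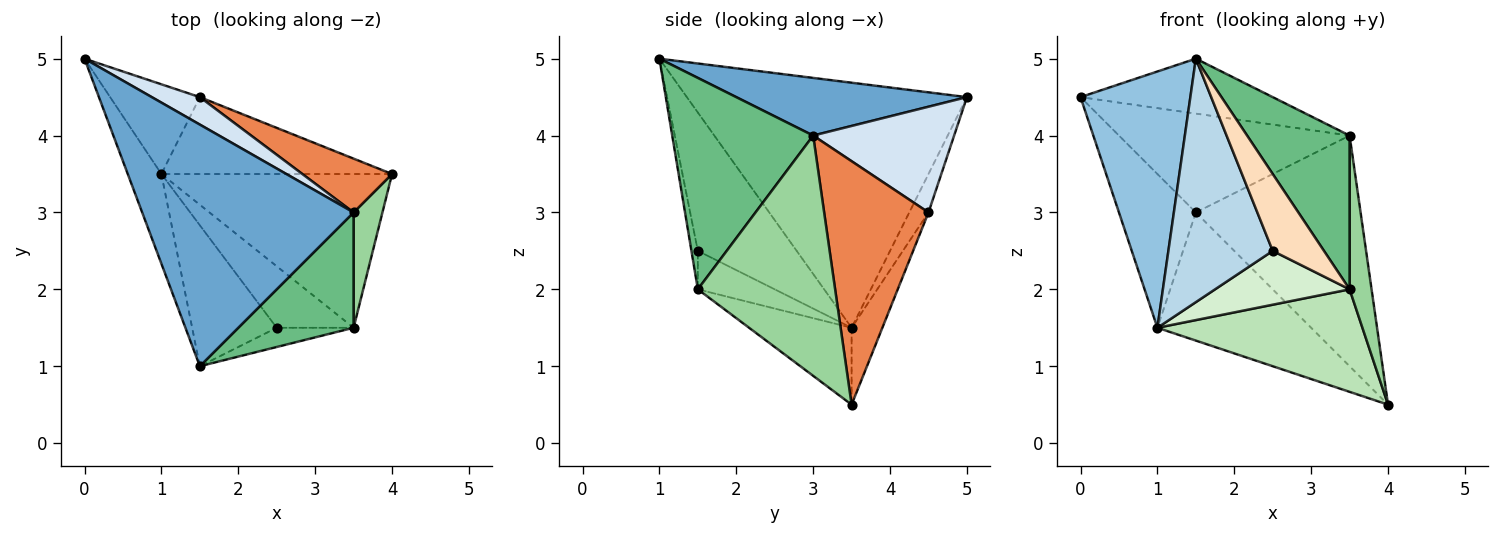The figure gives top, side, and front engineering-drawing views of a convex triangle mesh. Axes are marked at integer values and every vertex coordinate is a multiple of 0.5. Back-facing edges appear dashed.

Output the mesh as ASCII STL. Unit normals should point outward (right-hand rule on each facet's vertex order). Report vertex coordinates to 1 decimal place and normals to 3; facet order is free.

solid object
 facet normal 0.257 0.214 0.942
  outer loop
   vertex 3.5 3.0 4.0
   vertex 0.0 5.0 4.5
   vertex 1.5 1.0 5.0
  endloop
 endfacet
 facet normal -0.923 -0.362 -0.127
  outer loop
   vertex 1.0 3.5 1.5
   vertex 1.5 1.0 5.0
   vertex 0.0 5.0 4.5
  endloop
 endfacet
 facet normal -0.634 -0.669 -0.387
  outer loop
   vertex 1.0 3.5 1.5
   vertex 2.5 1.5 2.5
   vertex 1.5 1.0 5.0
  endloop
 endfacet
 facet normal 0.507 0.830 0.231
  outer loop
   vertex 1.5 4.5 3.0
   vertex 0.0 5.0 4.5
   vertex 3.5 3.0 4.0
  endloop
 endfacet
 facet normal 0.525 0.829 0.193
  outer loop
   vertex 1.5 4.5 3.0
   vertex 3.5 3.0 4.0
   vertex 4.0 3.5 0.5
  endloop
 endfacet
 facet normal -0.211 0.844 -0.493
  outer loop
   vertex 1.5 4.5 3.0
   vertex 1.0 3.5 1.5
   vertex 0.0 5.0 4.5
  endloop
 endfacet
 facet normal -0.169 0.845 -0.507
  outer loop
   vertex 1.5 4.5 3.0
   vertex 4.0 3.5 0.5
   vertex 1.0 3.5 1.5
  endloop
 endfacet
 facet normal -0.120 -0.963 -0.241
  outer loop
   vertex 3.5 1.5 2.0
   vertex 1.5 1.0 5.0
   vertex 2.5 1.5 2.5
  endloop
 endfacet
 facet normal 0.740 -0.538 0.404
  outer loop
   vertex 3.5 1.5 2.0
   vertex 3.5 3.0 4.0
   vertex 1.5 1.0 5.0
  endloop
 endfacet
 facet normal 0.981 -0.157 0.118
  outer loop
   vertex 3.5 1.5 2.0
   vertex 4.0 3.5 0.5
   vertex 3.5 3.0 4.0
  endloop
 endfacet
 facet normal -0.267 -0.535 -0.802
  outer loop
   vertex 3.5 1.5 2.0
   vertex 1.0 3.5 1.5
   vertex 4.0 3.5 0.5
  endloop
 endfacet
 facet normal -0.352 -0.616 -0.704
  outer loop
   vertex 3.5 1.5 2.0
   vertex 2.5 1.5 2.5
   vertex 1.0 3.5 1.5
  endloop
 endfacet
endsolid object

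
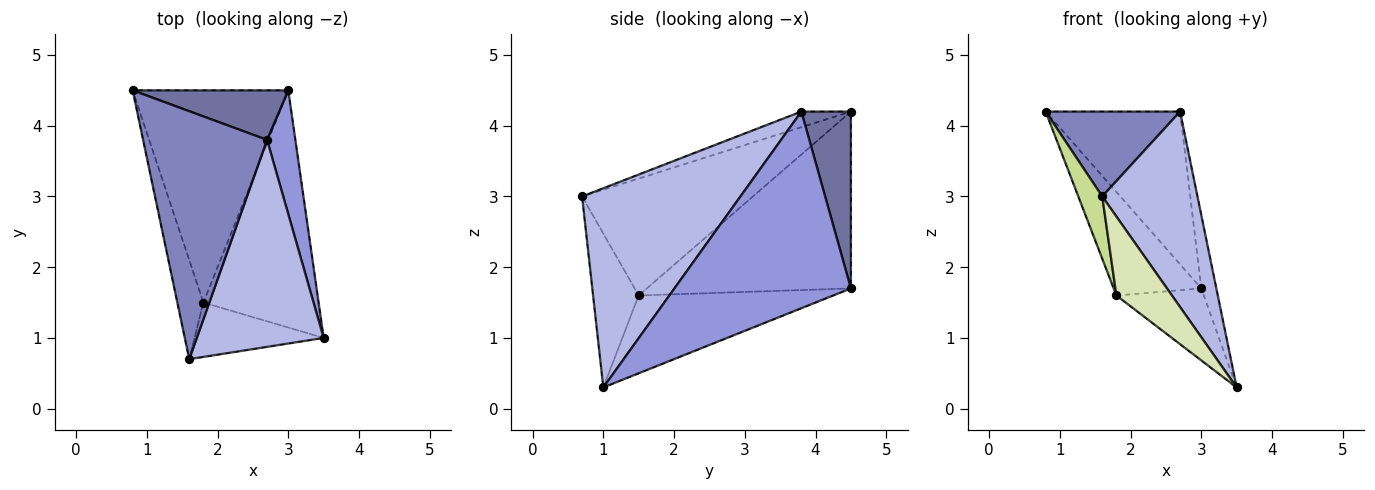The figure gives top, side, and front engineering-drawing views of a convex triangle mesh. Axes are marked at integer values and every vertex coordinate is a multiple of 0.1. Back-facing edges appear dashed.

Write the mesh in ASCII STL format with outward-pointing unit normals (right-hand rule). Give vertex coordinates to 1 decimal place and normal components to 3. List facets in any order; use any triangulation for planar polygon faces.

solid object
 facet normal 0.331 0.898 0.291
  outer loop
   vertex 2.7 3.8 4.2
   vertex 3.0 4.5 1.7
   vertex 0.8 4.5 4.2
  endloop
 endfacet
 facet normal -0.118 -0.322 0.939
  outer loop
   vertex 2.7 3.8 4.2
   vertex 0.8 4.5 4.2
   vertex 1.6 0.7 3.0
  endloop
 endfacet
 facet normal 0.986 0.084 0.142
  outer loop
   vertex 2.7 3.8 4.2
   vertex 3.5 1.0 0.3
   vertex 3.0 4.5 1.7
  endloop
 endfacet
 facet normal 0.752 -0.452 0.479
  outer loop
   vertex 2.7 3.8 4.2
   vertex 1.6 0.7 3.0
   vertex 3.5 1.0 0.3
  endloop
 endfacet
 facet normal -0.715 0.307 -0.629
  outer loop
   vertex 1.8 1.5 1.6
   vertex 0.8 4.5 4.2
   vertex 3.0 4.5 1.7
  endloop
 endfacet
 facet normal -0.543 0.244 -0.804
  outer loop
   vertex 1.8 1.5 1.6
   vertex 3.0 4.5 1.7
   vertex 3.5 1.0 0.3
  endloop
 endfacet
 facet normal -0.967 -0.136 -0.216
  outer loop
   vertex 1.8 1.5 1.6
   vertex 1.6 0.7 3.0
   vertex 0.8 4.5 4.2
  endloop
 endfacet
 facet normal -0.560 -0.682 -0.470
  outer loop
   vertex 1.8 1.5 1.6
   vertex 3.5 1.0 0.3
   vertex 1.6 0.7 3.0
  endloop
 endfacet
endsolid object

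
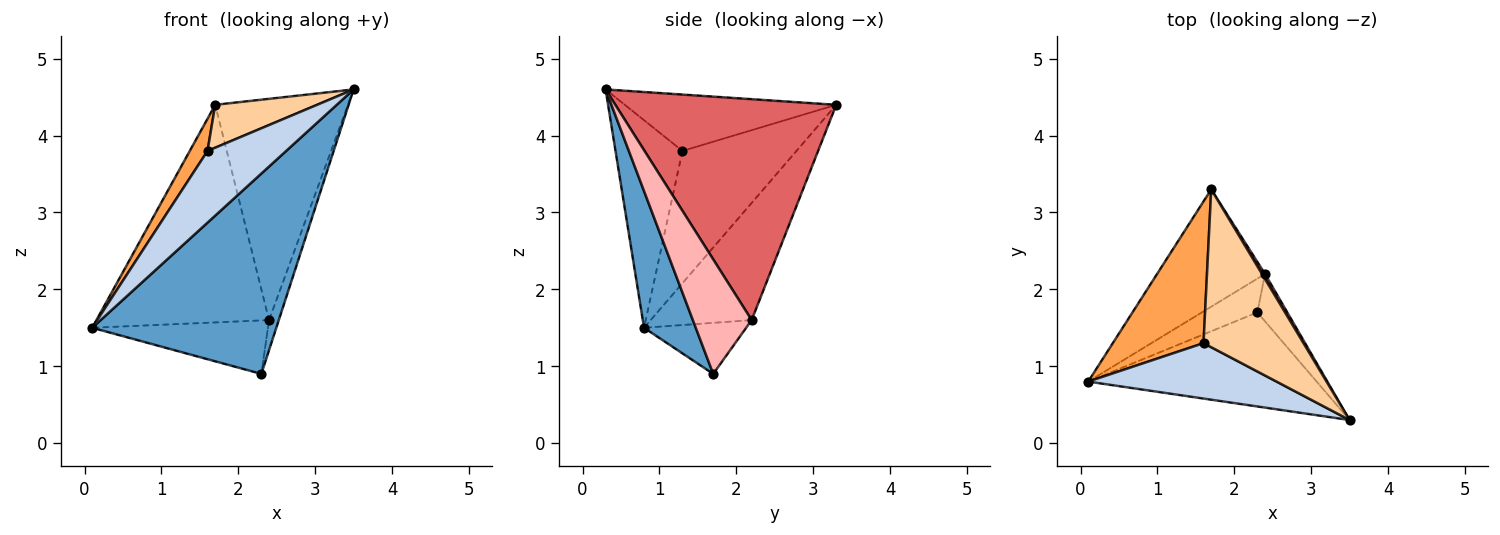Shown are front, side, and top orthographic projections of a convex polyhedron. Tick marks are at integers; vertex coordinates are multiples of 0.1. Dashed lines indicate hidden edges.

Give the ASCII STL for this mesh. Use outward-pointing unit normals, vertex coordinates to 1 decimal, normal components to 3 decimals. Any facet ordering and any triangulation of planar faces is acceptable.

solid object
 facet normal 0.247 -0.877 -0.412
  outer loop
   vertex 2.3 1.7 0.9
   vertex 3.5 0.3 4.6
   vertex 0.1 0.8 1.5
  endloop
 endfacet
 facet normal -0.559 -0.656 0.507
  outer loop
   vertex 1.6 1.3 3.8
   vertex 0.1 0.8 1.5
   vertex 3.5 0.3 4.6
  endloop
 endfacet
 facet normal -0.818 -0.127 0.561
  outer loop
   vertex 1.6 1.3 3.8
   vertex 1.7 3.3 4.4
   vertex 0.1 0.8 1.5
  endloop
 endfacet
 facet normal -0.478 -0.230 0.848
  outer loop
   vertex 1.6 1.3 3.8
   vertex 3.5 0.3 4.6
   vertex 1.7 3.3 4.4
  endloop
 endfacet
 facet normal -0.458 0.782 -0.422
  outer loop
   vertex 2.4 2.2 1.6
   vertex 0.1 0.8 1.5
   vertex 1.7 3.3 4.4
  endloop
 endfacet
 facet normal -0.441 0.759 -0.479
  outer loop
   vertex 2.4 2.2 1.6
   vertex 2.3 1.7 0.9
   vertex 0.1 0.8 1.5
  endloop
 endfacet
 facet normal 0.857 0.515 0.012
  outer loop
   vertex 2.4 2.2 1.6
   vertex 1.7 3.3 4.4
   vertex 3.5 0.3 4.6
  endloop
 endfacet
 facet normal 0.955 0.159 -0.250
  outer loop
   vertex 2.4 2.2 1.6
   vertex 3.5 0.3 4.6
   vertex 2.3 1.7 0.9
  endloop
 endfacet
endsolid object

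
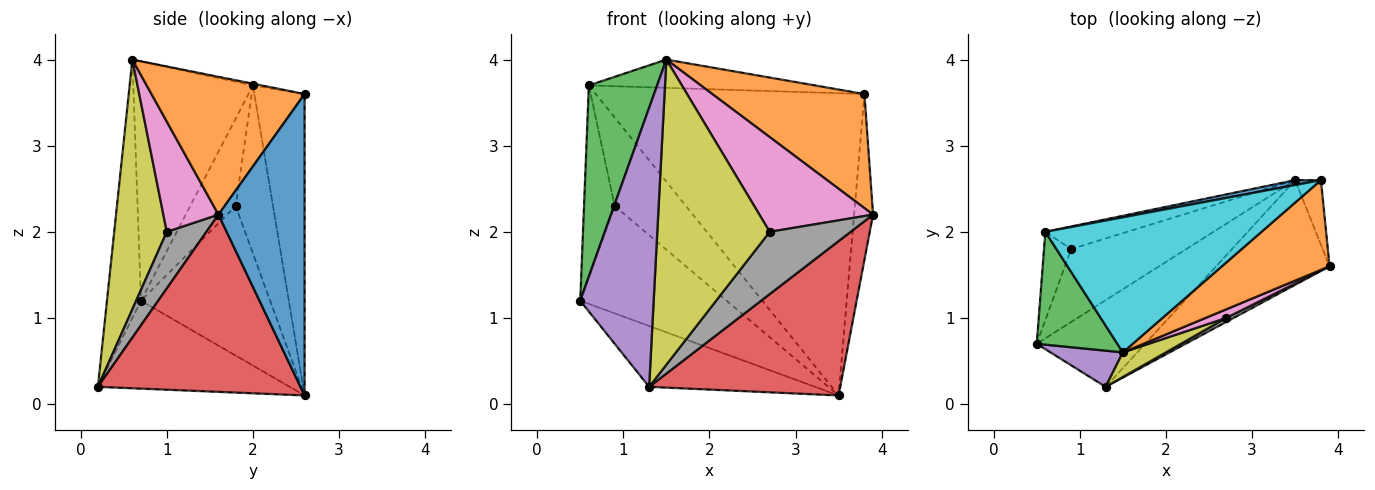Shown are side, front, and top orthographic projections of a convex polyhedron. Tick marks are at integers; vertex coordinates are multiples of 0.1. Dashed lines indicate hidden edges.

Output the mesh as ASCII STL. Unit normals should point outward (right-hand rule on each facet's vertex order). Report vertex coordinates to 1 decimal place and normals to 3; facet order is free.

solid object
 facet normal 0.973 0.214 -0.083
  outer loop
   vertex 3.8 2.6 3.6
   vertex 3.9 1.6 2.2
   vertex 3.5 2.6 0.1
  endloop
 endfacet
 facet normal 0.620 -0.617 0.485
  outer loop
   vertex 1.5 0.6 4.0
   vertex 3.9 1.6 2.2
   vertex 3.8 2.6 3.6
  endloop
 endfacet
 facet normal -0.553 0.479 -0.682
  outer loop
   vertex 1.3 0.2 0.2
   vertex 0.5 0.7 1.2
   vertex 3.5 2.6 0.1
  endloop
 endfacet
 facet normal 0.660 -0.622 -0.422
  outer loop
   vertex 1.3 0.2 0.2
   vertex 3.5 2.6 0.1
   vertex 3.9 1.6 2.2
  endloop
 endfacet
 facet normal -0.417 -0.901 0.117
  outer loop
   vertex 1.3 0.2 0.2
   vertex 1.5 0.6 4.0
   vertex 0.5 0.7 1.2
  endloop
 endfacet
 facet normal -0.590 0.668 -0.454
  outer loop
   vertex 0.9 1.8 2.3
   vertex 3.5 2.6 0.1
   vertex 0.5 0.7 1.2
  endloop
 endfacet
 facet normal 0.435 -0.897 0.082
  outer loop
   vertex 2.7 1.0 2.0
   vertex 3.9 1.6 2.2
   vertex 1.5 0.6 4.0
  endloop
 endfacet
 facet normal 0.439 -0.897 0.057
  outer loop
   vertex 2.7 1.0 2.0
   vertex 1.3 0.2 0.2
   vertex 3.9 1.6 2.2
  endloop
 endfacet
 facet normal 0.423 -0.903 0.073
  outer loop
   vertex 2.7 1.0 2.0
   vertex 1.5 0.6 4.0
   vertex 1.3 0.2 0.2
  endloop
 endfacet
 facet normal -0.008 0.205 0.979
  outer loop
   vertex 0.6 2.0 3.7
   vertex 1.5 0.6 4.0
   vertex 3.8 2.6 3.6
  endloop
 endfacet
 facet normal -0.184 0.983 0.016
  outer loop
   vertex 0.6 2.0 3.7
   vertex 3.8 2.6 3.6
   vertex 3.5 2.6 0.1
  endloop
 endfacet
 facet normal -0.452 0.864 -0.220
  outer loop
   vertex 0.6 2.0 3.7
   vertex 3.5 2.6 0.1
   vertex 0.9 1.8 2.3
  endloop
 endfacet
 facet normal -0.834 -0.476 0.281
  outer loop
   vertex 0.6 2.0 3.7
   vertex 0.5 0.7 1.2
   vertex 1.5 0.6 4.0
  endloop
 endfacet
 facet normal -0.803 0.541 -0.249
  outer loop
   vertex 0.6 2.0 3.7
   vertex 0.9 1.8 2.3
   vertex 0.5 0.7 1.2
  endloop
 endfacet
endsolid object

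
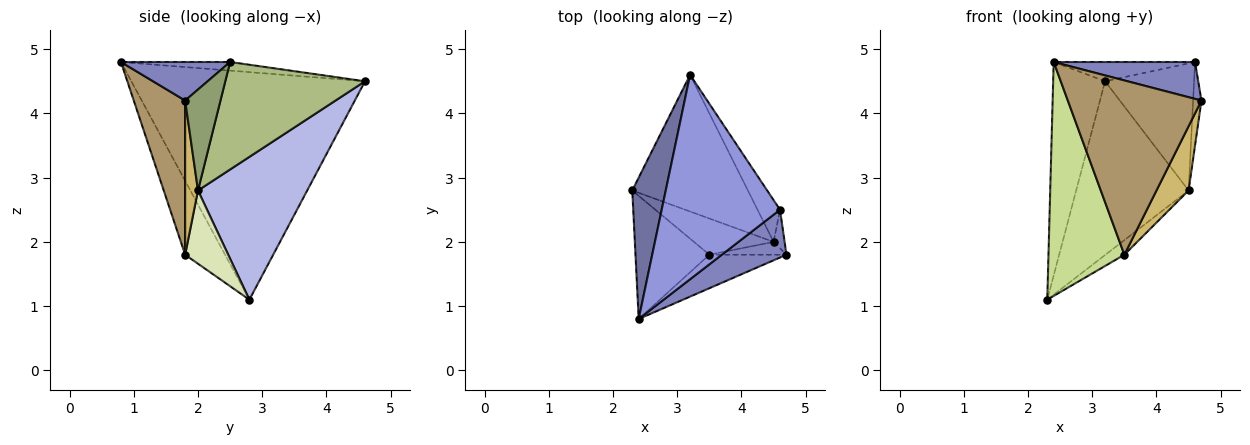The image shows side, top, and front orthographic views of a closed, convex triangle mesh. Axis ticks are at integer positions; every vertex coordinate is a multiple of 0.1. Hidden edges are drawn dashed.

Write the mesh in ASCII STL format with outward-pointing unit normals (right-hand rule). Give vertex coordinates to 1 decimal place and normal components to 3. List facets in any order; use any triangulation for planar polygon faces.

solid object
 facet normal -0.966 0.215 0.142
  outer loop
   vertex 2.4 0.8 4.8
   vertex 3.2 4.6 4.5
   vertex 2.3 2.8 1.1
  endloop
 endfacet
 facet normal 0.427 -0.553 0.716
  outer loop
   vertex 4.6 2.5 4.8
   vertex 2.4 0.8 4.8
   vertex 4.7 1.8 4.2
  endloop
 endfacet
 facet normal -0.072 0.094 0.993
  outer loop
   vertex 4.6 2.5 4.8
   vertex 3.2 4.6 4.5
   vertex 2.4 0.8 4.8
  endloop
 endfacet
 facet normal 0.607 0.625 -0.491
  outer loop
   vertex 4.5 2.0 2.8
   vertex 2.3 2.8 1.1
   vertex 3.2 4.6 4.5
  endloop
 endfacet
 facet normal 0.968 0.229 -0.106
  outer loop
   vertex 4.5 2.0 2.8
   vertex 4.6 2.5 4.8
   vertex 4.7 1.8 4.2
  endloop
 endfacet
 facet normal 0.831 0.529 -0.174
  outer loop
   vertex 4.5 2.0 2.8
   vertex 3.2 4.6 4.5
   vertex 4.6 2.5 4.8
  endloop
 endfacet
 facet normal -0.422 -0.802 -0.422
  outer loop
   vertex 3.5 1.8 1.8
   vertex 2.4 0.8 4.8
   vertex 2.3 2.8 1.1
  endloop
 endfacet
 facet normal 0.649 0.285 -0.706
  outer loop
   vertex 3.5 1.8 1.8
   vertex 2.3 2.8 1.1
   vertex 4.5 2.0 2.8
  endloop
 endfacet
 facet normal 0.353 -0.919 -0.177
  outer loop
   vertex 3.5 1.8 1.8
   vertex 4.7 1.8 4.2
   vertex 2.4 0.8 4.8
  endloop
 endfacet
 facet normal 0.365 -0.913 -0.183
  outer loop
   vertex 3.5 1.8 1.8
   vertex 4.5 2.0 2.8
   vertex 4.7 1.8 4.2
  endloop
 endfacet
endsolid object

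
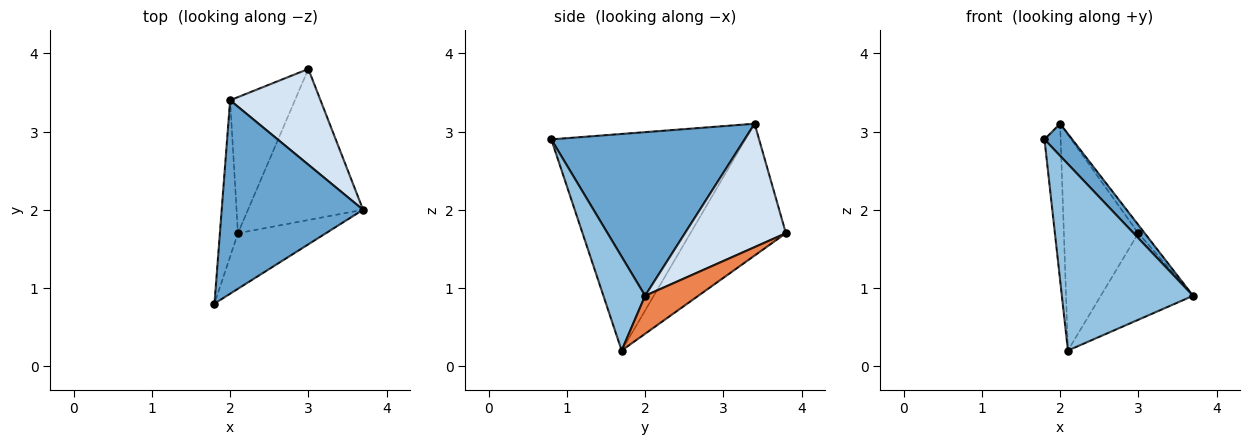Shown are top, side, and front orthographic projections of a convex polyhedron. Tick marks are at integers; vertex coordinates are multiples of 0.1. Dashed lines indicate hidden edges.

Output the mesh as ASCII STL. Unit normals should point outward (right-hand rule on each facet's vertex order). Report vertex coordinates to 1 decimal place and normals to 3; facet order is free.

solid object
 facet normal 0.752 -0.108 0.650
  outer loop
   vertex 2.0 3.4 3.1
   vertex 1.8 0.8 2.9
   vertex 3.7 2.0 0.9
  endloop
 endfacet
 facet normal 0.291 -0.917 -0.273
  outer loop
   vertex 2.1 1.7 0.2
   vertex 3.7 2.0 0.9
   vertex 1.8 0.8 2.9
  endloop
 endfacet
 facet normal -0.993 0.083 -0.083
  outer loop
   vertex 2.1 1.7 0.2
   vertex 1.8 0.8 2.9
   vertex 2.0 3.4 3.1
  endloop
 endfacet
 facet normal 0.806 0.051 0.590
  outer loop
   vertex 3.0 3.8 1.7
   vertex 2.0 3.4 3.1
   vertex 3.7 2.0 0.9
  endloop
 endfacet
 facet normal 0.275 0.478 -0.834
  outer loop
   vertex 3.0 3.8 1.7
   vertex 3.7 2.0 0.9
   vertex 2.1 1.7 0.2
  endloop
 endfacet
 facet normal -0.735 0.573 -0.361
  outer loop
   vertex 3.0 3.8 1.7
   vertex 2.1 1.7 0.2
   vertex 2.0 3.4 3.1
  endloop
 endfacet
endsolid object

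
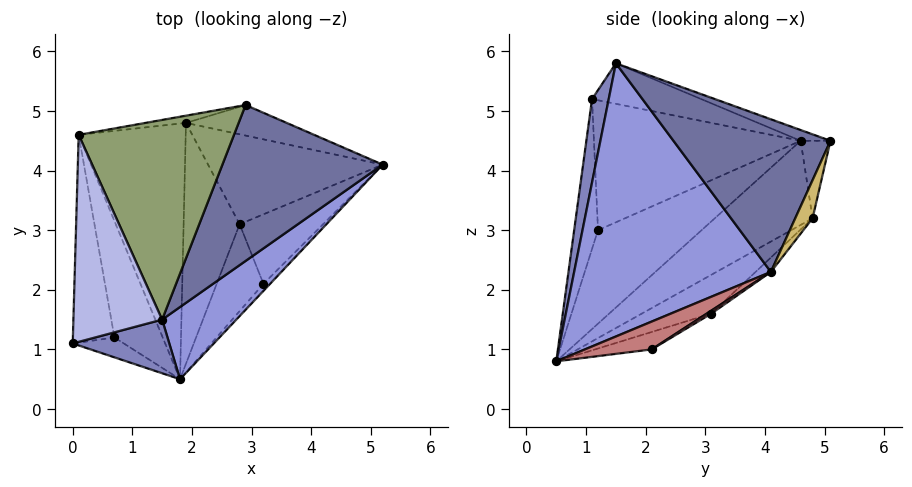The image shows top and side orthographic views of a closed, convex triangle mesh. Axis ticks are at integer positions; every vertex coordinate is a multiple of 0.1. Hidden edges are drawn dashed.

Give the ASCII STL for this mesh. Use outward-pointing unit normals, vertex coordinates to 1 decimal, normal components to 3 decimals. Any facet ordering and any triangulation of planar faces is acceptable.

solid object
 facet normal 0.690 -0.007 0.724
  outer loop
   vertex 1.5 1.5 5.8
   vertex 5.2 4.1 2.3
   vertex 2.9 5.1 4.5
  endloop
 endfacet
 facet normal 0.176 -0.963 0.203
  outer loop
   vertex 1.5 1.5 5.8
   vertex 0.0 1.1 5.2
   vertex 1.8 0.5 0.8
  endloop
 endfacet
 facet normal 0.675 -0.714 0.183
  outer loop
   vertex 1.5 1.5 5.8
   vertex 1.8 0.5 0.8
   vertex 5.2 4.1 2.3
  endloop
 endfacet
 facet normal -0.408 0.190 0.893
  outer loop
   vertex 1.5 1.5 5.8
   vertex 0.1 4.6 4.5
   vertex 0.0 1.1 5.2
  endloop
 endfacet
 facet normal -0.064 0.361 0.930
  outer loop
   vertex 1.5 1.5 5.8
   vertex 2.9 5.1 4.5
   vertex 0.1 4.6 4.5
  endloop
 endfacet
 facet normal -0.856 -0.428 -0.292
  outer loop
   vertex 0.7 1.2 3.0
   vertex 1.8 0.5 0.8
   vertex 0.0 1.1 5.2
  endloop
 endfacet
 facet normal -0.952 -0.034 -0.304
  outer loop
   vertex 0.7 1.2 3.0
   vertex 0.0 1.1 5.2
   vertex 0.1 4.6 4.5
  endloop
 endfacet
 facet normal -0.888 0.046 -0.458
  outer loop
   vertex 0.7 1.2 3.0
   vertex 0.1 4.6 4.5
   vertex 1.8 0.5 0.8
  endloop
 endfacet
 facet normal -0.563 0.413 -0.716
  outer loop
   vertex 1.9 4.8 3.2
   vertex 1.8 0.5 0.8
   vertex 0.1 4.6 4.5
  endloop
 endfacet
 facet normal 0.116 0.944 -0.308
  outer loop
   vertex 1.9 4.8 3.2
   vertex 2.9 5.1 4.5
   vertex 5.2 4.1 2.3
  endloop
 endfacet
 facet normal -0.175 0.980 -0.092
  outer loop
   vertex 1.9 4.8 3.2
   vertex 0.1 4.6 4.5
   vertex 2.9 5.1 4.5
  endloop
 endfacet
 facet normal -0.061 0.667 -0.743
  outer loop
   vertex 2.8 3.1 1.6
   vertex 1.9 4.8 3.2
   vertex 5.2 4.1 2.3
  endloop
 endfacet
 facet normal -0.515 0.427 -0.743
  outer loop
   vertex 2.8 3.1 1.6
   vertex 1.8 0.5 0.8
   vertex 1.9 4.8 3.2
  endloop
 endfacet
 facet normal 0.751 -0.635 -0.179
  outer loop
   vertex 3.2 2.1 1.0
   vertex 5.2 4.1 2.3
   vertex 1.8 0.5 0.8
  endloop
 endfacet
 facet normal 0.030 0.523 -0.852
  outer loop
   vertex 3.2 2.1 1.0
   vertex 2.8 3.1 1.6
   vertex 5.2 4.1 2.3
  endloop
 endfacet
 facet normal -0.322 0.389 -0.863
  outer loop
   vertex 3.2 2.1 1.0
   vertex 1.8 0.5 0.8
   vertex 2.8 3.1 1.6
  endloop
 endfacet
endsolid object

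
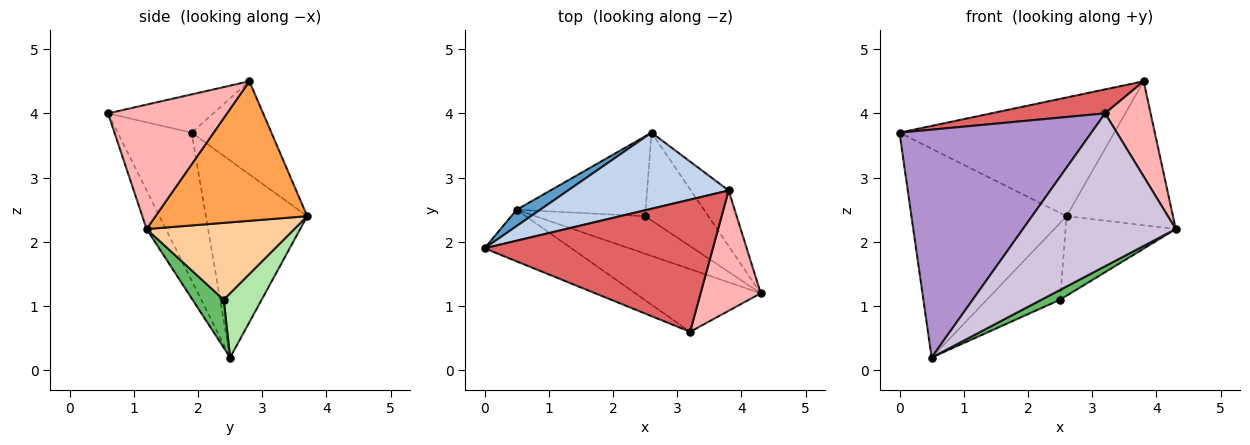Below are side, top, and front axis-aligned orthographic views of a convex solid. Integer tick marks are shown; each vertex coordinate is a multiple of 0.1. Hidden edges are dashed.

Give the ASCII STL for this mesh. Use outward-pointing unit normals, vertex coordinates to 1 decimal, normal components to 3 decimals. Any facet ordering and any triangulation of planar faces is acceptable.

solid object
 facet normal -0.546 0.835 0.065
  outer loop
   vertex 0.5 2.5 0.2
   vertex 0.0 1.9 3.7
   vertex 2.6 3.7 2.4
  endloop
 endfacet
 facet normal -0.299 0.803 0.515
  outer loop
   vertex 3.8 2.8 4.5
   vertex 2.6 3.7 2.4
   vertex 0.0 1.9 3.7
  endloop
 endfacet
 facet normal 0.799 0.561 -0.216
  outer loop
   vertex 3.8 2.8 4.5
   vertex 4.3 1.2 2.2
   vertex 2.6 3.7 2.4
  endloop
 endfacet
 facet normal 0.669 0.499 -0.551
  outer loop
   vertex 2.5 2.4 1.1
   vertex 2.6 3.7 2.4
   vertex 4.3 1.2 2.2
  endloop
 endfacet
 facet normal 0.389 -0.233 -0.891
  outer loop
   vertex 2.5 2.4 1.1
   vertex 4.3 1.2 2.2
   vertex 0.5 2.5 0.2
  endloop
 endfacet
 facet normal 0.338 0.652 -0.678
  outer loop
   vertex 2.5 2.4 1.1
   vertex 0.5 2.5 0.2
   vertex 2.6 3.7 2.4
  endloop
 endfacet
 facet normal -0.163 -0.176 0.971
  outer loop
   vertex 3.2 0.6 4.0
   vertex 3.8 2.8 4.5
   vertex 0.0 1.9 3.7
  endloop
 endfacet
 facet normal 0.851 -0.326 0.412
  outer loop
   vertex 3.2 0.6 4.0
   vertex 4.3 1.2 2.2
   vertex 3.8 2.8 4.5
  endloop
 endfacet
 facet normal -0.352 -0.913 -0.207
  outer loop
   vertex 3.2 0.6 4.0
   vertex 0.0 1.9 3.7
   vertex 0.5 2.5 0.2
  endloop
 endfacet
 facet normal -0.116 -0.919 -0.377
  outer loop
   vertex 3.2 0.6 4.0
   vertex 0.5 2.5 0.2
   vertex 4.3 1.2 2.2
  endloop
 endfacet
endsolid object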